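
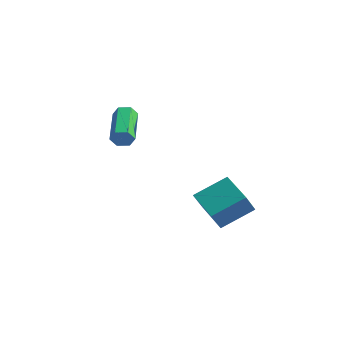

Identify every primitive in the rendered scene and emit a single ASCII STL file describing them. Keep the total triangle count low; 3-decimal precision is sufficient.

solid 
facet normal -0.888 0.388 0.248
outer loop
vertex 2.163 2.762 -1.635
vertex 2.983 4.098 -0.792
vertex 2.16 3.425 -2.683
endloop
endfacet
facet normal -0.461 -0.751 -0.474
outer loop
vertex 3.677 2.762 -3.108
vertex 2.163 2.762 -1.635
vertex 2.16 3.425 -2.683
endloop
endfacet
facet normal -0.888 0.387 0.248
outer loop
vertex 2.16 3.425 -2.683
vertex 2.983 4.098 -0.792
vertex 2.979 4.761 -1.84
endloop
endfacet
facet normal -0.003 0.535 -0.845
outer loop
vertex 2.979 4.761 -1.84
vertex 3.677 2.762 -3.108
vertex 2.16 3.425 -2.683
endloop
endfacet
facet normal 0.003 -0.535 0.845
outer loop
vertex 2.163 2.762 -1.635
vertex 4.5 3.435 -1.217
vertex 2.983 4.098 -0.792
endloop
endfacet
facet normal -0.460 -0.751 -0.473
outer loop
vertex 3.681 2.099 -2.06
vertex 2.163 2.762 -1.635
vertex 3.677 2.762 -3.108
endloop
endfacet
facet normal 0.003 -0.535 0.845
outer loop
vertex 3.681 2.099 -2.06
vertex 4.5 3.435 -1.217
vertex 2.163 2.762 -1.635
endloop
endfacet
facet normal 0.461 0.751 0.473
outer loop
vertex 2.983 4.098 -0.792
vertex 4.5 3.435 -1.217
vertex 2.979 4.761 -1.84
endloop
endfacet
facet normal -0.003 0.535 -0.845
outer loop
vertex 4.497 4.098 -2.265
vertex 3.677 2.762 -3.108
vertex 2.979 4.761 -1.84
endloop
endfacet
facet normal 0.460 0.751 0.474
outer loop
vertex 2.979 4.761 -1.84
vertex 4.5 3.435 -1.217
vertex 4.497 4.098 -2.265
endloop
endfacet
facet normal 0.888 -0.388 -0.249
outer loop
vertex 4.497 4.098 -2.265
vertex 3.681 2.099 -2.06
vertex 3.677 2.762 -3.108
endloop
endfacet
facet normal 0.888 -0.388 -0.248
outer loop
vertex 4.5 3.435 -1.217
vertex 3.681 2.099 -2.06
vertex 4.497 4.098 -2.265
endloop
endfacet
facet normal 0.578 -0.776 -0.253
outer loop
vertex -0.836 2.031 1.523
vertex -1.114 1.981 1.04
vertex -0.661 2.309 1.07
endloop
endfacet
facet normal 0.754 0.389 0.530
outer loop
vertex -0.836 2.031 1.523
vertex -0.661 2.309 1.07
vertex -2.027 3.629 2.044
endloop
endfacet
facet normal 0.754 0.391 0.528
outer loop
vertex -2.027 3.629 2.044
vertex -0.661 2.309 1.07
vertex -1.853 3.907 1.59
endloop
endfacet
facet normal -0.578 0.776 0.253
outer loop
vertex -2.027 3.629 2.044
vertex -1.853 3.907 1.59
vertex -2.306 3.579 1.56
endloop
endfacet
facet normal 0.578 -0.776 -0.253
outer loop
vertex -0.661 2.309 1.07
vertex -1.114 1.981 1.04
vertex -0.94 2.259 0.586
endloop
endfacet
facet normal 0.647 0.625 -0.437
outer loop
vertex -0.661 2.309 1.07
vertex -0.94 2.259 0.586
vertex -1.853 3.907 1.59
endloop
endfacet
facet normal 0.647 0.625 -0.437
outer loop
vertex -1.853 3.907 1.59
vertex -0.94 2.259 0.586
vertex -2.131 3.857 1.107
endloop
endfacet
facet normal -0.578 0.776 0.253
outer loop
vertex -1.853 3.907 1.59
vertex -2.131 3.857 1.107
vertex -2.306 3.579 1.56
endloop
endfacet
facet normal 0.578 -0.776 -0.253
outer loop
vertex -0.94 2.259 0.586
vertex -1.114 1.981 1.04
vertex -1.393 1.931 0.556
endloop
endfacet
facet normal -0.107 0.236 -0.966
outer loop
vertex -0.94 2.259 0.586
vertex -1.393 1.931 0.556
vertex -2.131 3.857 1.107
endloop
endfacet
facet normal -0.107 0.236 -0.966
outer loop
vertex -2.131 3.857 1.107
vertex -1.393 1.931 0.556
vertex -2.584 3.529 1.077
endloop
endfacet
facet normal -0.578 0.776 0.253
outer loop
vertex -2.131 3.857 1.107
vertex -2.584 3.529 1.077
vertex -2.306 3.579 1.56
endloop
endfacet
facet normal 0.578 -0.776 -0.253
outer loop
vertex -1.393 1.931 0.556
vertex -1.114 1.981 1.04
vertex -1.567 1.653 1.01
endloop
endfacet
facet normal -0.754 -0.390 -0.528
outer loop
vertex -1.393 1.931 0.556
vertex -1.567 1.653 1.01
vertex -2.584 3.529 1.077
endloop
endfacet
facet normal -0.753 -0.389 -0.530
outer loop
vertex -2.584 3.529 1.077
vertex -1.567 1.653 1.01
vertex -2.759 3.251 1.53
endloop
endfacet
facet normal -0.578 0.776 0.253
outer loop
vertex -2.584 3.529 1.077
vertex -2.759 3.251 1.53
vertex -2.306 3.579 1.56
endloop
endfacet
facet normal 0.578 -0.776 -0.253
outer loop
vertex -1.567 1.653 1.01
vertex -1.114 1.981 1.04
vertex -1.289 1.703 1.493
endloop
endfacet
facet normal -0.647 -0.625 0.437
outer loop
vertex -1.567 1.653 1.01
vertex -1.289 1.703 1.493
vertex -2.759 3.251 1.53
endloop
endfacet
facet normal -0.647 -0.625 0.437
outer loop
vertex -2.759 3.251 1.53
vertex -1.289 1.703 1.493
vertex -2.48 3.301 2.014
endloop
endfacet
facet normal -0.578 0.776 0.253
outer loop
vertex -2.759 3.251 1.53
vertex -2.48 3.301 2.014
vertex -2.306 3.579 1.56
endloop
endfacet
facet normal 0.578 -0.776 -0.253
outer loop
vertex -1.289 1.703 1.493
vertex -1.114 1.981 1.04
vertex -0.836 2.031 1.523
endloop
endfacet
facet normal 0.107 -0.236 0.966
outer loop
vertex -1.289 1.703 1.493
vertex -0.836 2.031 1.523
vertex -2.48 3.301 2.014
endloop
endfacet
facet normal 0.107 -0.236 0.966
outer loop
vertex -2.48 3.301 2.014
vertex -0.836 2.031 1.523
vertex -2.027 3.629 2.044
endloop
endfacet
facet normal -0.578 0.776 0.253
outer loop
vertex -2.48 3.301 2.014
vertex -2.027 3.629 2.044
vertex -2.306 3.579 1.56
endloop
endfacet

endsolid


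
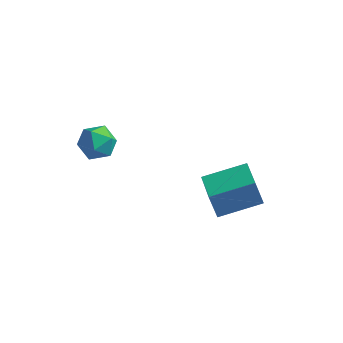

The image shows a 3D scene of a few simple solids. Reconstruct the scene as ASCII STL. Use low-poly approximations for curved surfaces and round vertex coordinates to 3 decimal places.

solid 
facet normal -0.414 0.439 0.798
outer loop
vertex -2.342 -3.586 2.203
vertex -1.88 -3.989 2.664
vertex -1.657 -3.302 2.402
endloop
endfacet
facet normal -0.429 0.873 0.231
outer loop
vertex -2.342 -3.586 2.203
vertex -1.657 -3.302 2.402
vertex -1.906 -3.233 1.679
endloop
endfacet
facet normal -0.788 0.544 -0.289
outer loop
vertex -2.342 -3.586 2.203
vertex -1.906 -3.233 1.679
vertex -2.282 -3.876 1.495
endloop
endfacet
facet normal -0.995 -0.094 -0.046
outer loop
vertex -2.342 -3.586 2.203
vertex -2.282 -3.876 1.495
vertex -2.266 -4.343 2.103
endloop
endfacet
facet normal -0.763 -0.159 0.626
outer loop
vertex -2.342 -3.586 2.203
vertex -2.266 -4.343 2.103
vertex -1.88 -3.989 2.664
endloop
endfacet
facet normal 0.242 0.970 0.009
outer loop
vertex -1.906 -3.233 1.679
vertex -1.657 -3.302 2.402
vertex -1.174 -3.417 1.817
endloop
endfacet
facet normal 0.268 0.266 0.926
outer loop
vertex -1.657 -3.302 2.402
vertex -1.88 -3.989 2.664
vertex -1.158 -3.884 2.425
endloop
endfacet
facet normal -0.298 -0.701 0.648
outer loop
vertex -1.88 -3.989 2.664
vertex -2.266 -4.343 2.103
vertex -1.534 -4.527 2.241
endloop
endfacet
facet normal -0.673 -0.595 -0.439
outer loop
vertex -2.266 -4.343 2.103
vertex -2.282 -3.876 1.495
vertex -1.783 -4.458 1.518
endloop
endfacet
facet normal -0.339 0.437 -0.833
outer loop
vertex -2.282 -3.876 1.495
vertex -1.906 -3.233 1.679
vertex -1.56 -3.771 1.256
endloop
endfacet
facet normal 0.995 0.094 0.046
outer loop
vertex -1.098 -4.174 1.717
vertex -1.174 -3.417 1.817
vertex -1.158 -3.884 2.425
endloop
endfacet
facet normal 0.788 -0.544 0.289
outer loop
vertex -1.098 -4.174 1.717
vertex -1.158 -3.884 2.425
vertex -1.534 -4.527 2.241
endloop
endfacet
facet normal 0.429 -0.873 -0.231
outer loop
vertex -1.098 -4.174 1.717
vertex -1.534 -4.527 2.241
vertex -1.783 -4.458 1.518
endloop
endfacet
facet normal 0.414 -0.439 -0.798
outer loop
vertex -1.098 -4.174 1.717
vertex -1.783 -4.458 1.518
vertex -1.56 -3.771 1.256
endloop
endfacet
facet normal 0.763 0.159 -0.626
outer loop
vertex -1.098 -4.174 1.717
vertex -1.56 -3.771 1.256
vertex -1.174 -3.417 1.817
endloop
endfacet
facet normal 0.673 0.595 0.439
outer loop
vertex -1.158 -3.884 2.425
vertex -1.174 -3.417 1.817
vertex -1.657 -3.302 2.402
endloop
endfacet
facet normal 0.339 -0.437 0.833
outer loop
vertex -1.534 -4.527 2.241
vertex -1.158 -3.884 2.425
vertex -1.88 -3.989 2.664
endloop
endfacet
facet normal -0.242 -0.970 -0.009
outer loop
vertex -1.783 -4.458 1.518
vertex -1.534 -4.527 2.241
vertex -2.266 -4.343 2.103
endloop
endfacet
facet normal -0.268 -0.266 -0.926
outer loop
vertex -1.56 -3.771 1.256
vertex -1.783 -4.458 1.518
vertex -2.282 -3.876 1.495
endloop
endfacet
facet normal 0.298 0.701 -0.648
outer loop
vertex -1.174 -3.417 1.817
vertex -1.56 -3.771 1.256
vertex -1.906 -3.233 1.679
endloop
endfacet
facet normal -0.801 -0.546 -0.246
outer loop
vertex 1.838 -2.287 -1.616
vertex 1.147 -1.181 -1.819
vertex 2.183 -2.28 -2.755
endloop
endfacet
facet normal 0.524 -0.838 0.154
outer loop
vertex 3.593 -1.319 -2.321
vertex 1.838 -2.287 -1.616
vertex 2.183 -2.28 -2.755
endloop
endfacet
facet normal -0.801 -0.545 -0.247
outer loop
vertex 2.183 -2.28 -2.755
vertex 1.147 -1.181 -1.819
vertex 1.492 -1.173 -2.958
endloop
endfacet
facet normal 0.291 0.006 -0.957
outer loop
vertex 1.492 -1.173 -2.958
vertex 3.593 -1.319 -2.321
vertex 2.183 -2.28 -2.755
endloop
endfacet
facet normal -0.291 -0.006 0.957
outer loop
vertex 1.838 -2.287 -1.616
vertex 2.557 -0.22 -1.385
vertex 1.147 -1.181 -1.819
endloop
endfacet
facet normal 0.524 -0.838 0.153
outer loop
vertex 3.248 -1.327 -1.182
vertex 1.838 -2.287 -1.616
vertex 3.593 -1.319 -2.321
endloop
endfacet
facet normal -0.291 -0.006 0.957
outer loop
vertex 3.248 -1.327 -1.182
vertex 2.557 -0.22 -1.385
vertex 1.838 -2.287 -1.616
endloop
endfacet
facet normal -0.524 0.838 -0.153
outer loop
vertex 1.147 -1.181 -1.819
vertex 2.557 -0.22 -1.385
vertex 1.492 -1.173 -2.958
endloop
endfacet
facet normal 0.291 0.006 -0.957
outer loop
vertex 2.902 -0.213 -2.524
vertex 3.593 -1.319 -2.321
vertex 1.492 -1.173 -2.958
endloop
endfacet
facet normal -0.523 0.838 -0.153
outer loop
vertex 1.492 -1.173 -2.958
vertex 2.557 -0.22 -1.385
vertex 2.902 -0.213 -2.524
endloop
endfacet
facet normal 0.801 0.546 0.246
outer loop
vertex 2.902 -0.213 -2.524
vertex 3.248 -1.327 -1.182
vertex 3.593 -1.319 -2.321
endloop
endfacet
facet normal 0.801 0.545 0.246
outer loop
vertex 2.557 -0.22 -1.385
vertex 3.248 -1.327 -1.182
vertex 2.902 -0.213 -2.524
endloop
endfacet

endsolid


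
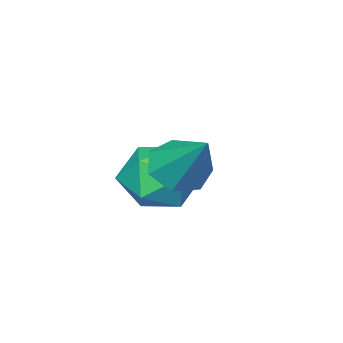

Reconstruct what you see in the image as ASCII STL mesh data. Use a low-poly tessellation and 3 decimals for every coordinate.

solid 
facet normal -0.201 -0.671 -0.714
outer loop
vertex 1.777 -0.893 2.477
vertex 1.433 -0.404 2.114
vertex 2.111 -0.574 2.083
endloop
endfacet
facet normal 0.827 -0.233 0.512
outer loop
vertex 1.777 -0.893 2.477
vertex 2.111 -0.574 2.083
vertex 1.747 0.644 3.226
endloop
endfacet
facet normal -0.201 -0.672 -0.712
outer loop
vertex 2.111 -0.574 2.083
vertex 1.433 -0.404 2.114
vertex 1.934 -0.127 1.711
endloop
endfacet
facet normal 0.943 0.330 -0.052
outer loop
vertex 2.111 -0.574 2.083
vertex 1.934 -0.127 1.711
vertex 1.747 0.644 3.226
endloop
endfacet
facet normal -0.202 -0.671 -0.713
outer loop
vertex 1.934 -0.127 1.711
vertex 1.433 -0.404 2.114
vertex 1.38 0.112 1.643
endloop
endfacet
facet normal 0.406 0.834 -0.374
outer loop
vertex 1.934 -0.127 1.711
vertex 1.38 0.112 1.643
vertex 1.747 0.644 3.226
endloop
endfacet
facet normal -0.203 -0.671 -0.713
outer loop
vertex 1.38 0.112 1.643
vertex 1.433 -0.404 2.114
vertex 0.865 -0.037 1.93
endloop
endfacet
facet normal -0.380 0.900 -0.214
outer loop
vertex 1.38 0.112 1.643
vertex 0.865 -0.037 1.93
vertex 1.747 0.644 3.226
endloop
endfacet
facet normal -0.202 -0.671 -0.714
outer loop
vertex 0.865 -0.037 1.93
vertex 1.433 -0.404 2.114
vertex 0.778 -0.463 2.355
endloop
endfacet
facet normal -0.823 0.477 0.309
outer loop
vertex 0.865 -0.037 1.93
vertex 0.778 -0.463 2.355
vertex 1.747 0.644 3.226
endloop
endfacet
facet normal -0.202 -0.671 -0.713
outer loop
vertex 0.778 -0.463 2.355
vertex 1.433 -0.404 2.114
vertex 1.183 -0.843 2.598
endloop
endfacet
facet normal -0.588 -0.115 0.801
outer loop
vertex 0.778 -0.463 2.355
vertex 1.183 -0.843 2.598
vertex 1.747 0.644 3.226
endloop
endfacet
facet normal -0.202 -0.671 -0.713
outer loop
vertex 1.183 -0.843 2.598
vertex 1.433 -0.404 2.114
vertex 1.777 -0.893 2.477
endloop
endfacet
facet normal 0.145 -0.431 0.891
outer loop
vertex 1.183 -0.843 2.598
vertex 1.777 -0.893 2.477
vertex 1.747 0.644 3.226
endloop
endfacet
facet normal 0.091 -0.211 0.973
outer loop
vertex 0.149 -1.677 1.75
vertex 0.415 -2.569 1.532
vertex 1.074 -1.881 1.619
endloop
endfacet
facet normal 0.226 0.478 0.849
outer loop
vertex 0.149 -1.677 1.75
vertex 1.074 -1.881 1.619
vertex 0.707 -1.073 1.261
endloop
endfacet
facet normal -0.352 0.764 0.541
outer loop
vertex 0.149 -1.677 1.75
vertex 0.707 -1.073 1.261
vertex -0.178 -1.262 0.952
endloop
endfacet
facet normal -0.843 0.251 0.476
outer loop
vertex 0.149 -1.677 1.75
vertex -0.178 -1.262 0.952
vertex -0.359 -2.187 1.12
endloop
endfacet
facet normal -0.569 -0.351 0.743
outer loop
vertex 0.149 -1.677 1.75
vertex -0.359 -2.187 1.12
vertex 0.415 -2.569 1.532
endloop
endfacet
facet normal 0.765 0.517 0.383
outer loop
vertex 0.707 -1.073 1.261
vertex 1.074 -1.881 1.619
vertex 1.319 -1.593 0.74
endloop
endfacet
facet normal 0.547 -0.598 0.585
outer loop
vertex 1.074 -1.881 1.619
vertex 0.415 -2.569 1.532
vertex 1.138 -2.518 0.908
endloop
endfacet
facet normal -0.521 -0.827 0.213
outer loop
vertex 0.415 -2.569 1.532
vertex -0.359 -2.187 1.12
vertex 0.253 -2.707 0.599
endloop
endfacet
facet normal -0.964 0.149 -0.220
outer loop
vertex -0.359 -2.187 1.12
vertex -0.178 -1.262 0.952
vertex -0.114 -1.899 0.241
endloop
endfacet
facet normal -0.169 0.979 -0.115
outer loop
vertex -0.178 -1.262 0.952
vertex 0.707 -1.073 1.261
vertex 0.545 -1.211 0.328
endloop
endfacet
facet normal 0.843 -0.251 -0.476
outer loop
vertex 0.811 -2.103 0.11
vertex 1.319 -1.593 0.74
vertex 1.138 -2.518 0.908
endloop
endfacet
facet normal 0.352 -0.764 -0.541
outer loop
vertex 0.811 -2.103 0.11
vertex 1.138 -2.518 0.908
vertex 0.253 -2.707 0.599
endloop
endfacet
facet normal -0.226 -0.478 -0.849
outer loop
vertex 0.811 -2.103 0.11
vertex 0.253 -2.707 0.599
vertex -0.114 -1.899 0.241
endloop
endfacet
facet normal -0.091 0.211 -0.973
outer loop
vertex 0.811 -2.103 0.11
vertex -0.114 -1.899 0.241
vertex 0.545 -1.211 0.328
endloop
endfacet
facet normal 0.569 0.351 -0.743
outer loop
vertex 0.811 -2.103 0.11
vertex 0.545 -1.211 0.328
vertex 1.319 -1.593 0.74
endloop
endfacet
facet normal 0.964 -0.149 0.220
outer loop
vertex 1.138 -2.518 0.908
vertex 1.319 -1.593 0.74
vertex 1.074 -1.881 1.619
endloop
endfacet
facet normal 0.169 -0.979 0.115
outer loop
vertex 0.253 -2.707 0.599
vertex 1.138 -2.518 0.908
vertex 0.415 -2.569 1.532
endloop
endfacet
facet normal -0.765 -0.517 -0.383
outer loop
vertex -0.114 -1.899 0.241
vertex 0.253 -2.707 0.599
vertex -0.359 -2.187 1.12
endloop
endfacet
facet normal -0.547 0.598 -0.585
outer loop
vertex 0.545 -1.211 0.328
vertex -0.114 -1.899 0.241
vertex -0.178 -1.262 0.952
endloop
endfacet
facet normal 0.521 0.827 -0.213
outer loop
vertex 1.319 -1.593 0.74
vertex 0.545 -1.211 0.328
vertex 0.707 -1.073 1.261
endloop
endfacet

endsolid


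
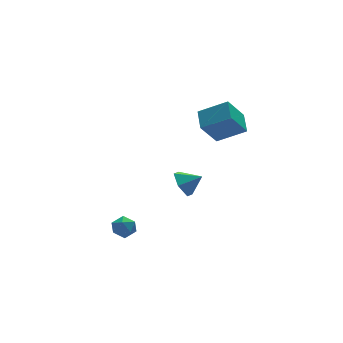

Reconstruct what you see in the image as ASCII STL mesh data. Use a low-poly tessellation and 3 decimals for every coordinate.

solid 
facet normal -0.809 -0.282 0.515
outer loop
vertex -4.564 -1.997 -2.598
vertex -4.562 -2.708 -2.985
vertex -4.151 -2.623 -2.292
endloop
endfacet
facet normal -0.409 0.169 0.897
outer loop
vertex -4.564 -1.997 -2.598
vertex -4.151 -2.623 -2.292
vertex -3.827 -1.881 -2.284
endloop
endfacet
facet normal -0.347 0.776 0.527
outer loop
vertex -4.564 -1.997 -2.598
vertex -3.827 -1.881 -2.284
vertex -4.037 -1.508 -2.971
endloop
endfacet
facet normal -0.709 0.700 -0.083
outer loop
vertex -4.564 -1.997 -2.598
vertex -4.037 -1.508 -2.971
vertex -4.491 -2.019 -3.404
endloop
endfacet
facet normal -0.995 0.047 -0.091
outer loop
vertex -4.564 -1.997 -2.598
vertex -4.491 -2.019 -3.404
vertex -4.562 -2.708 -2.985
endloop
endfacet
facet normal 0.242 -0.116 0.963
outer loop
vertex -3.827 -1.881 -2.284
vertex -4.151 -2.623 -2.292
vertex -3.369 -2.521 -2.476
endloop
endfacet
facet normal -0.406 -0.846 0.345
outer loop
vertex -4.151 -2.623 -2.292
vertex -4.562 -2.708 -2.985
vertex -3.823 -3.032 -2.909
endloop
endfacet
facet normal -0.705 -0.314 -0.636
outer loop
vertex -4.562 -2.708 -2.985
vertex -4.491 -2.019 -3.404
vertex -4.033 -2.659 -3.596
endloop
endfacet
facet normal -0.243 0.744 -0.622
outer loop
vertex -4.491 -2.019 -3.404
vertex -4.037 -1.508 -2.971
vertex -3.709 -1.917 -3.588
endloop
endfacet
facet normal 0.342 0.866 0.366
outer loop
vertex -4.037 -1.508 -2.971
vertex -3.827 -1.881 -2.284
vertex -3.298 -1.832 -2.895
endloop
endfacet
facet normal 0.709 -0.700 0.083
outer loop
vertex -3.296 -2.543 -3.282
vertex -3.369 -2.521 -2.476
vertex -3.823 -3.032 -2.909
endloop
endfacet
facet normal 0.347 -0.776 -0.527
outer loop
vertex -3.296 -2.543 -3.282
vertex -3.823 -3.032 -2.909
vertex -4.033 -2.659 -3.596
endloop
endfacet
facet normal 0.409 -0.169 -0.897
outer loop
vertex -3.296 -2.543 -3.282
vertex -4.033 -2.659 -3.596
vertex -3.709 -1.917 -3.588
endloop
endfacet
facet normal 0.809 0.282 -0.515
outer loop
vertex -3.296 -2.543 -3.282
vertex -3.709 -1.917 -3.588
vertex -3.298 -1.832 -2.895
endloop
endfacet
facet normal 0.995 -0.047 0.091
outer loop
vertex -3.296 -2.543 -3.282
vertex -3.298 -1.832 -2.895
vertex -3.369 -2.521 -2.476
endloop
endfacet
facet normal 0.243 -0.744 0.622
outer loop
vertex -3.823 -3.032 -2.909
vertex -3.369 -2.521 -2.476
vertex -4.151 -2.623 -2.292
endloop
endfacet
facet normal -0.342 -0.866 -0.366
outer loop
vertex -4.033 -2.659 -3.596
vertex -3.823 -3.032 -2.909
vertex -4.562 -2.708 -2.985
endloop
endfacet
facet normal -0.242 0.116 -0.963
outer loop
vertex -3.709 -1.917 -3.588
vertex -4.033 -2.659 -3.596
vertex -4.491 -2.019 -3.404
endloop
endfacet
facet normal 0.406 0.846 -0.345
outer loop
vertex -3.298 -1.832 -2.895
vertex -3.709 -1.917 -3.588
vertex -4.037 -1.508 -2.971
endloop
endfacet
facet normal 0.705 0.314 0.636
outer loop
vertex -3.369 -2.521 -2.476
vertex -3.298 -1.832 -2.895
vertex -3.827 -1.881 -2.284
endloop
endfacet
facet normal -0.592 -0.166 0.789
outer loop
vertex 3.553 0.024 3.104
vertex 3.939 1.367 3.676
vertex 2.009 0.885 2.126
endloop
endfacet
facet normal -0.256 -0.889 -0.379
outer loop
vertex 3.181 1.213 0.564
vertex 3.553 0.024 3.104
vertex 2.009 0.885 2.126
endloop
endfacet
facet normal -0.592 -0.166 0.789
outer loop
vertex 2.009 0.885 2.126
vertex 3.939 1.367 3.676
vertex 2.395 2.228 2.698
endloop
endfacet
facet normal -0.764 0.426 -0.484
outer loop
vertex 2.395 2.228 2.698
vertex 3.181 1.213 0.564
vertex 2.009 0.885 2.126
endloop
endfacet
facet normal 0.764 -0.426 0.484
outer loop
vertex 3.553 0.024 3.104
vertex 5.111 1.695 2.114
vertex 3.939 1.367 3.676
endloop
endfacet
facet normal -0.256 -0.889 -0.379
outer loop
vertex 4.725 0.352 1.542
vertex 3.553 0.024 3.104
vertex 3.181 1.213 0.564
endloop
endfacet
facet normal 0.764 -0.426 0.484
outer loop
vertex 4.725 0.352 1.542
vertex 5.111 1.695 2.114
vertex 3.553 0.024 3.104
endloop
endfacet
facet normal 0.256 0.889 0.379
outer loop
vertex 3.939 1.367 3.676
vertex 5.111 1.695 2.114
vertex 2.395 2.228 2.698
endloop
endfacet
facet normal -0.764 0.426 -0.484
outer loop
vertex 3.567 2.556 1.136
vertex 3.181 1.213 0.564
vertex 2.395 2.228 2.698
endloop
endfacet
facet normal 0.256 0.889 0.379
outer loop
vertex 2.395 2.228 2.698
vertex 5.111 1.695 2.114
vertex 3.567 2.556 1.136
endloop
endfacet
facet normal 0.592 0.166 -0.789
outer loop
vertex 3.567 2.556 1.136
vertex 4.725 0.352 1.542
vertex 3.181 1.213 0.564
endloop
endfacet
facet normal 0.592 0.166 -0.789
outer loop
vertex 5.111 1.695 2.114
vertex 4.725 0.352 1.542
vertex 3.567 2.556 1.136
endloop
endfacet
facet normal -0.778 0.356 -0.518
outer loop
vertex 2.336 3.527 -4.13
vertex 1.706 2.775 -3.701
vertex 1.816 3.722 -3.215
endloop
endfacet
facet normal 0.773 0.546 0.323
outer loop
vertex 2.336 3.527 -4.13
vertex 1.816 3.722 -3.215
vertex 2.734 2.305 -3.019
endloop
endfacet
facet normal -0.778 0.356 -0.517
outer loop
vertex 1.816 3.722 -3.215
vertex 1.706 2.775 -3.701
vertex 1.187 2.97 -2.786
endloop
endfacet
facet normal 0.267 0.300 0.916
outer loop
vertex 1.816 3.722 -3.215
vertex 1.187 2.97 -2.786
vertex 2.734 2.305 -3.019
endloop
endfacet
facet normal -0.778 0.356 -0.517
outer loop
vertex 1.187 2.97 -2.786
vertex 1.706 2.775 -3.701
vertex 1.077 2.023 -3.273
endloop
endfacet
facet normal -0.060 -0.451 0.891
outer loop
vertex 1.187 2.97 -2.786
vertex 1.077 2.023 -3.273
vertex 2.734 2.305 -3.019
endloop
endfacet
facet normal -0.778 0.357 -0.517
outer loop
vertex 1.077 2.023 -3.273
vertex 1.706 2.775 -3.701
vertex 1.596 1.829 -4.188
endloop
endfacet
facet normal 0.121 -0.955 0.271
outer loop
vertex 1.077 2.023 -3.273
vertex 1.596 1.829 -4.188
vertex 2.734 2.305 -3.019
endloop
endfacet
facet normal -0.778 0.357 -0.517
outer loop
vertex 1.596 1.829 -4.188
vertex 1.706 2.775 -3.701
vertex 2.226 2.581 -4.617
endloop
endfacet
facet normal 0.627 -0.709 -0.322
outer loop
vertex 1.596 1.829 -4.188
vertex 2.226 2.581 -4.617
vertex 2.734 2.305 -3.019
endloop
endfacet
facet normal -0.778 0.357 -0.517
outer loop
vertex 2.226 2.581 -4.617
vertex 1.706 2.775 -3.701
vertex 2.336 3.527 -4.13
endloop
endfacet
facet normal 0.954 0.042 -0.296
outer loop
vertex 2.226 2.581 -4.617
vertex 2.336 3.527 -4.13
vertex 2.734 2.305 -3.019
endloop
endfacet

endsolid


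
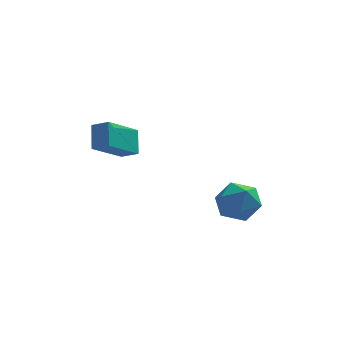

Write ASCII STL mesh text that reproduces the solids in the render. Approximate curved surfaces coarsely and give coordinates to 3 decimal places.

solid 
facet normal -0.799 0.436 -0.414
outer loop
vertex -4.791 1.544 3.388
vertex -3.678 2.62 2.374
vertex -4.789 0.734 2.53
endloop
endfacet
facet normal -0.602 -0.581 0.547
outer loop
vertex -4.142 0.38 2.866
vertex -4.791 1.544 3.388
vertex -4.789 0.734 2.53
endloop
endfacet
facet normal -0.799 0.436 -0.415
outer loop
vertex -4.789 0.734 2.53
vertex -3.678 2.62 2.374
vertex -3.676 1.809 1.517
endloop
endfacet
facet normal 0.002 -0.687 -0.727
outer loop
vertex -3.676 1.809 1.517
vertex -4.142 0.38 2.866
vertex -4.789 0.734 2.53
endloop
endfacet
facet normal -0.002 0.687 0.727
outer loop
vertex -4.791 1.544 3.388
vertex -3.031 2.266 2.71
vertex -3.678 2.62 2.374
endloop
endfacet
facet normal -0.601 -0.581 0.549
outer loop
vertex -4.144 1.191 3.723
vertex -4.791 1.544 3.388
vertex -4.142 0.38 2.866
endloop
endfacet
facet normal -0.002 0.687 0.727
outer loop
vertex -4.144 1.191 3.723
vertex -3.031 2.266 2.71
vertex -4.791 1.544 3.388
endloop
endfacet
facet normal 0.602 0.581 -0.548
outer loop
vertex -3.678 2.62 2.374
vertex -3.031 2.266 2.71
vertex -3.676 1.809 1.517
endloop
endfacet
facet normal 0.002 -0.687 -0.727
outer loop
vertex -3.029 1.456 1.852
vertex -4.142 0.38 2.866
vertex -3.676 1.809 1.517
endloop
endfacet
facet normal 0.601 0.582 -0.548
outer loop
vertex -3.676 1.809 1.517
vertex -3.031 2.266 2.71
vertex -3.029 1.456 1.852
endloop
endfacet
facet normal 0.799 -0.436 0.414
outer loop
vertex -3.029 1.456 1.852
vertex -4.144 1.191 3.723
vertex -4.142 0.38 2.866
endloop
endfacet
facet normal 0.799 -0.437 0.414
outer loop
vertex -3.031 2.266 2.71
vertex -4.144 1.191 3.723
vertex -3.029 1.456 1.852
endloop
endfacet
facet normal 0.185 0.806 0.563
outer loop
vertex 0.688 1.03 -0.095
vertex 0.442 0.514 0.725
vertex 1.388 0.521 0.404
endloop
endfacet
facet normal 0.597 0.802 -0.019
outer loop
vertex 0.688 1.03 -0.095
vertex 1.388 0.521 0.404
vertex 1.376 0.506 -0.595
endloop
endfacet
facet normal 0.170 0.788 -0.592
outer loop
vertex 0.688 1.03 -0.095
vertex 1.376 0.506 -0.595
vertex 0.422 0.489 -0.891
endloop
endfacet
facet normal -0.506 0.783 -0.363
outer loop
vertex 0.688 1.03 -0.095
vertex 0.422 0.489 -0.891
vertex -0.155 0.494 -0.076
endloop
endfacet
facet normal -0.497 0.794 0.351
outer loop
vertex 0.688 1.03 -0.095
vertex -0.155 0.494 -0.076
vertex 0.442 0.514 0.725
endloop
endfacet
facet normal 0.980 0.200 -0.015
outer loop
vertex 1.376 0.506 -0.595
vertex 1.388 0.521 0.404
vertex 1.555 -0.334 -0.084
endloop
endfacet
facet normal 0.313 0.206 0.927
outer loop
vertex 1.388 0.521 0.404
vertex 0.442 0.514 0.725
vertex 0.978 -0.329 0.731
endloop
endfacet
facet normal -0.790 0.187 0.584
outer loop
vertex 0.442 0.514 0.725
vertex -0.155 0.494 -0.076
vertex 0.024 -0.346 0.435
endloop
endfacet
facet normal -0.804 0.168 -0.570
outer loop
vertex -0.155 0.494 -0.076
vertex 0.422 0.489 -0.891
vertex 0.012 -0.361 -0.564
endloop
endfacet
facet normal 0.289 0.177 -0.941
outer loop
vertex 0.422 0.489 -0.891
vertex 1.376 0.506 -0.595
vertex 0.958 -0.354 -0.885
endloop
endfacet
facet normal 0.506 -0.783 0.363
outer loop
vertex 0.712 -0.87 -0.065
vertex 1.555 -0.334 -0.084
vertex 0.978 -0.329 0.731
endloop
endfacet
facet normal -0.170 -0.788 0.592
outer loop
vertex 0.712 -0.87 -0.065
vertex 0.978 -0.329 0.731
vertex 0.024 -0.346 0.435
endloop
endfacet
facet normal -0.597 -0.802 0.019
outer loop
vertex 0.712 -0.87 -0.065
vertex 0.024 -0.346 0.435
vertex 0.012 -0.361 -0.564
endloop
endfacet
facet normal -0.185 -0.806 -0.563
outer loop
vertex 0.712 -0.87 -0.065
vertex 0.012 -0.361 -0.564
vertex 0.958 -0.354 -0.885
endloop
endfacet
facet normal 0.497 -0.794 -0.351
outer loop
vertex 0.712 -0.87 -0.065
vertex 0.958 -0.354 -0.885
vertex 1.555 -0.334 -0.084
endloop
endfacet
facet normal 0.804 -0.168 0.570
outer loop
vertex 0.978 -0.329 0.731
vertex 1.555 -0.334 -0.084
vertex 1.388 0.521 0.404
endloop
endfacet
facet normal -0.289 -0.177 0.941
outer loop
vertex 0.024 -0.346 0.435
vertex 0.978 -0.329 0.731
vertex 0.442 0.514 0.725
endloop
endfacet
facet normal -0.980 -0.200 0.015
outer loop
vertex 0.012 -0.361 -0.564
vertex 0.024 -0.346 0.435
vertex -0.155 0.494 -0.076
endloop
endfacet
facet normal -0.313 -0.206 -0.927
outer loop
vertex 0.958 -0.354 -0.885
vertex 0.012 -0.361 -0.564
vertex 0.422 0.489 -0.891
endloop
endfacet
facet normal 0.790 -0.187 -0.584
outer loop
vertex 1.555 -0.334 -0.084
vertex 0.958 -0.354 -0.885
vertex 1.376 0.506 -0.595
endloop
endfacet

endsolid


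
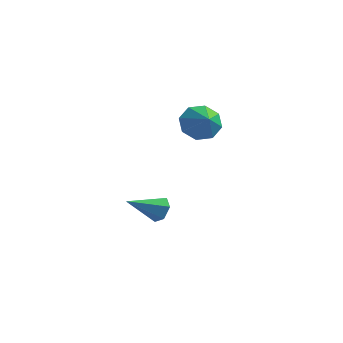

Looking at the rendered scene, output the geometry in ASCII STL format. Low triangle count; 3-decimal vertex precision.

solid 
facet normal -0.689 0.548 -0.474
outer loop
vertex 0.218 1.789 2.728
vertex -0.424 1.742 3.607
vertex 0.355 2.419 3.258
endloop
endfacet
facet normal 0.979 -0.047 -0.197
outer loop
vertex 0.218 1.789 2.728
vertex 0.355 2.419 3.258
vertex 0.484 1.018 4.233
endloop
endfacet
facet normal -0.689 0.548 -0.474
outer loop
vertex 0.355 2.419 3.258
vertex -0.424 1.742 3.607
vertex 0.035 2.652 3.992
endloop
endfacet
facet normal 0.907 0.294 0.302
outer loop
vertex 0.355 2.419 3.258
vertex 0.035 2.652 3.992
vertex 0.484 1.018 4.233
endloop
endfacet
facet normal -0.689 0.548 -0.474
outer loop
vertex 0.035 2.652 3.992
vertex -0.424 1.742 3.607
vertex -0.554 2.352 4.501
endloop
endfacet
facet normal 0.548 0.268 0.792
outer loop
vertex 0.035 2.652 3.992
vertex -0.554 2.352 4.501
vertex 0.484 1.018 4.233
endloop
endfacet
facet normal -0.689 0.548 -0.474
outer loop
vertex -0.554 2.352 4.501
vertex -0.424 1.742 3.607
vertex -1.067 1.695 4.486
endloop
endfacet
facet normal 0.113 -0.111 0.987
outer loop
vertex -0.554 2.352 4.501
vertex -1.067 1.695 4.486
vertex 0.484 1.018 4.233
endloop
endfacet
facet normal -0.688 0.549 -0.474
outer loop
vertex -1.067 1.695 4.486
vertex -0.424 1.742 3.607
vertex -1.204 1.065 3.956
endloop
endfacet
facet normal -0.144 -0.619 0.772
outer loop
vertex -1.067 1.695 4.486
vertex -1.204 1.065 3.956
vertex 0.484 1.018 4.233
endloop
endfacet
facet normal -0.688 0.549 -0.474
outer loop
vertex -1.204 1.065 3.956
vertex -0.424 1.742 3.607
vertex -0.884 0.832 3.222
endloop
endfacet
facet normal -0.072 -0.959 0.273
outer loop
vertex -1.204 1.065 3.956
vertex -0.884 0.832 3.222
vertex 0.484 1.018 4.233
endloop
endfacet
facet normal -0.689 0.549 -0.474
outer loop
vertex -0.884 0.832 3.222
vertex -0.424 1.742 3.607
vertex -0.295 1.132 2.713
endloop
endfacet
facet normal 0.287 -0.933 -0.217
outer loop
vertex -0.884 0.832 3.222
vertex -0.295 1.132 2.713
vertex 0.484 1.018 4.233
endloop
endfacet
facet normal -0.689 0.549 -0.474
outer loop
vertex -0.295 1.132 2.713
vertex -0.424 1.742 3.607
vertex 0.218 1.789 2.728
endloop
endfacet
facet normal 0.723 -0.555 -0.412
outer loop
vertex -0.295 1.132 2.713
vertex 0.218 1.789 2.728
vertex 0.484 1.018 4.233
endloop
endfacet
facet normal 0.516 0.735 -0.440
outer loop
vertex -2.144 1.759 -2.367
vertex -2.791 1.958 -2.793
vertex -2.663 2.296 -2.079
endloop
endfacet
facet normal 0.361 -0.145 0.921
outer loop
vertex -2.144 1.759 -2.367
vertex -2.663 2.296 -2.079
vertex -3.829 0.482 -1.907
endloop
endfacet
facet normal 0.516 0.734 -0.440
outer loop
vertex -2.663 2.296 -2.079
vertex -2.791 1.958 -2.793
vertex -3.31 2.495 -2.506
endloop
endfacet
facet normal -0.435 0.358 0.826
outer loop
vertex -2.663 2.296 -2.079
vertex -3.31 2.495 -2.506
vertex -3.829 0.482 -1.907
endloop
endfacet
facet normal 0.516 0.734 -0.441
outer loop
vertex -3.31 2.495 -2.506
vertex -2.791 1.958 -2.793
vertex -3.439 2.157 -3.219
endloop
endfacet
facet normal -0.963 0.263 0.050
outer loop
vertex -3.31 2.495 -2.506
vertex -3.439 2.157 -3.219
vertex -3.829 0.482 -1.907
endloop
endfacet
facet normal 0.516 0.735 -0.441
outer loop
vertex -3.439 2.157 -3.219
vertex -2.791 1.958 -2.793
vertex -2.92 1.62 -3.507
endloop
endfacet
facet normal -0.697 -0.334 -0.634
outer loop
vertex -3.439 2.157 -3.219
vertex -2.92 1.62 -3.507
vertex -3.829 0.482 -1.907
endloop
endfacet
facet normal 0.517 0.734 -0.441
outer loop
vertex -2.92 1.62 -3.507
vertex -2.791 1.958 -2.793
vertex -2.273 1.421 -3.08
endloop
endfacet
facet normal 0.098 -0.837 -0.539
outer loop
vertex -2.92 1.62 -3.507
vertex -2.273 1.421 -3.08
vertex -3.829 0.482 -1.907
endloop
endfacet
facet normal 0.516 0.734 -0.441
outer loop
vertex -2.273 1.421 -3.08
vertex -2.791 1.958 -2.793
vertex -2.144 1.759 -2.367
endloop
endfacet
facet normal 0.627 -0.742 0.238
outer loop
vertex -2.273 1.421 -3.08
vertex -2.144 1.759 -2.367
vertex -3.829 0.482 -1.907
endloop
endfacet

endsolid


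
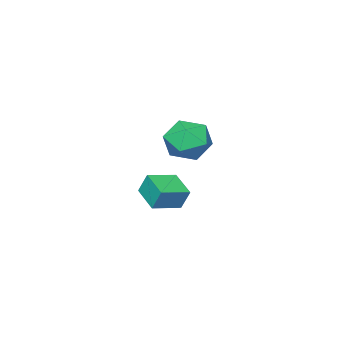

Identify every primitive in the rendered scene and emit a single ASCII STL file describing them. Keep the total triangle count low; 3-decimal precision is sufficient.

solid 
facet normal -0.944 0.244 -0.222
outer loop
vertex -3.919 -1.453 -2.341
vertex -3.455 -0.102 -2.83
vertex -3.78 -1.887 -3.407
endloop
endfacet
facet normal -0.307 -0.895 0.324
outer loop
vertex -2.345 -2.258 -3.07
vertex -3.919 -1.453 -2.341
vertex -3.78 -1.887 -3.407
endloop
endfacet
facet normal -0.944 0.244 -0.222
outer loop
vertex -3.78 -1.887 -3.407
vertex -3.455 -0.102 -2.83
vertex -3.316 -0.536 -3.897
endloop
endfacet
facet normal 0.119 -0.374 -0.920
outer loop
vertex -3.316 -0.536 -3.897
vertex -2.345 -2.258 -3.07
vertex -3.78 -1.887 -3.407
endloop
endfacet
facet normal -0.119 0.374 0.920
outer loop
vertex -3.919 -1.453 -2.341
vertex -2.02 -0.473 -2.493
vertex -3.455 -0.102 -2.83
endloop
endfacet
facet normal -0.308 -0.895 0.324
outer loop
vertex -2.484 -1.824 -2.003
vertex -3.919 -1.453 -2.341
vertex -2.345 -2.258 -3.07
endloop
endfacet
facet normal -0.120 0.375 0.919
outer loop
vertex -2.484 -1.824 -2.003
vertex -2.02 -0.473 -2.493
vertex -3.919 -1.453 -2.341
endloop
endfacet
facet normal 0.307 0.895 -0.324
outer loop
vertex -3.455 -0.102 -2.83
vertex -2.02 -0.473 -2.493
vertex -3.316 -0.536 -3.897
endloop
endfacet
facet normal 0.120 -0.374 -0.920
outer loop
vertex -1.881 -0.907 -3.559
vertex -2.345 -2.258 -3.07
vertex -3.316 -0.536 -3.897
endloop
endfacet
facet normal 0.308 0.895 -0.324
outer loop
vertex -3.316 -0.536 -3.897
vertex -2.02 -0.473 -2.493
vertex -1.881 -0.907 -3.559
endloop
endfacet
facet normal 0.944 -0.244 0.222
outer loop
vertex -1.881 -0.907 -3.559
vertex -2.484 -1.824 -2.003
vertex -2.345 -2.258 -3.07
endloop
endfacet
facet normal 0.944 -0.244 0.222
outer loop
vertex -2.02 -0.473 -2.493
vertex -2.484 -1.824 -2.003
vertex -1.881 -0.907 -3.559
endloop
endfacet
facet normal -0.302 0.852 -0.427
outer loop
vertex -0.125 3.534 1.418
vertex -1.11 3.488 2.023
vertex -0.188 4.033 2.459
endloop
endfacet
facet normal 0.409 0.832 -0.374
outer loop
vertex -0.125 3.534 1.418
vertex -0.188 4.033 2.459
vertex 0.756 3.435 2.161
endloop
endfacet
facet normal 0.640 0.255 -0.725
outer loop
vertex -0.125 3.534 1.418
vertex 0.756 3.435 2.161
vertex 0.418 2.52 1.54
endloop
endfacet
facet normal 0.071 -0.082 -0.994
outer loop
vertex -0.125 3.534 1.418
vertex 0.418 2.52 1.54
vertex -0.735 2.552 1.455
endloop
endfacet
facet normal -0.511 0.287 -0.810
outer loop
vertex -0.125 3.534 1.418
vertex -0.735 2.552 1.455
vertex -1.11 3.488 2.023
endloop
endfacet
facet normal 0.577 0.754 0.315
outer loop
vertex 0.756 3.435 2.161
vertex -0.188 4.033 2.459
vertex 0.315 3.328 3.225
endloop
endfacet
facet normal -0.573 0.786 0.230
outer loop
vertex -0.188 4.033 2.459
vertex -1.11 3.488 2.023
vertex -0.838 3.36 3.14
endloop
endfacet
facet normal -0.912 -0.128 -0.391
outer loop
vertex -1.11 3.488 2.023
vertex -0.735 2.552 1.455
vertex -1.176 2.445 2.519
endloop
endfacet
facet normal 0.031 -0.725 -0.688
outer loop
vertex -0.735 2.552 1.455
vertex 0.418 2.52 1.54
vertex -0.232 1.847 2.221
endloop
endfacet
facet normal 0.951 -0.180 -0.252
outer loop
vertex 0.418 2.52 1.54
vertex 0.756 3.435 2.161
vertex 0.69 2.392 2.657
endloop
endfacet
facet normal -0.071 0.082 0.994
outer loop
vertex -0.295 2.346 3.262
vertex 0.315 3.328 3.225
vertex -0.838 3.36 3.14
endloop
endfacet
facet normal -0.640 -0.255 0.725
outer loop
vertex -0.295 2.346 3.262
vertex -0.838 3.36 3.14
vertex -1.176 2.445 2.519
endloop
endfacet
facet normal -0.409 -0.832 0.374
outer loop
vertex -0.295 2.346 3.262
vertex -1.176 2.445 2.519
vertex -0.232 1.847 2.221
endloop
endfacet
facet normal 0.302 -0.852 0.427
outer loop
vertex -0.295 2.346 3.262
vertex -0.232 1.847 2.221
vertex 0.69 2.392 2.657
endloop
endfacet
facet normal 0.511 -0.287 0.810
outer loop
vertex -0.295 2.346 3.262
vertex 0.69 2.392 2.657
vertex 0.315 3.328 3.225
endloop
endfacet
facet normal -0.031 0.725 0.688
outer loop
vertex -0.838 3.36 3.14
vertex 0.315 3.328 3.225
vertex -0.188 4.033 2.459
endloop
endfacet
facet normal -0.951 0.180 0.252
outer loop
vertex -1.176 2.445 2.519
vertex -0.838 3.36 3.14
vertex -1.11 3.488 2.023
endloop
endfacet
facet normal -0.577 -0.754 -0.315
outer loop
vertex -0.232 1.847 2.221
vertex -1.176 2.445 2.519
vertex -0.735 2.552 1.455
endloop
endfacet
facet normal 0.573 -0.786 -0.230
outer loop
vertex 0.69 2.392 2.657
vertex -0.232 1.847 2.221
vertex 0.418 2.52 1.54
endloop
endfacet
facet normal 0.912 0.128 0.391
outer loop
vertex 0.315 3.328 3.225
vertex 0.69 2.392 2.657
vertex 0.756 3.435 2.161
endloop
endfacet

endsolid


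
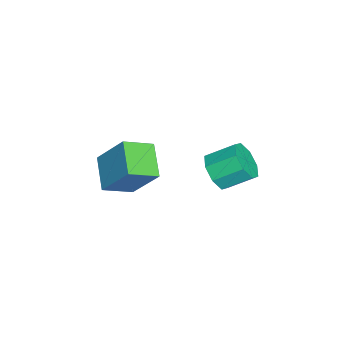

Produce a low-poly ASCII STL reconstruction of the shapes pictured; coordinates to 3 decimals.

solid 
facet normal 0.110 -0.841 -0.530
outer loop
vertex 2.93 2.41 -1.964
vertex 2.459 2.799 -2.679
vertex 3.363 2.756 -2.423
endloop
endfacet
facet normal 0.791 -0.248 0.559
outer loop
vertex 2.93 2.41 -1.964
vertex 3.363 2.756 -2.423
vertex 2.771 3.612 -1.206
endloop
endfacet
facet normal 0.791 -0.249 0.560
outer loop
vertex 2.771 3.612 -1.206
vertex 3.363 2.756 -2.423
vertex 3.204 3.958 -1.664
endloop
endfacet
facet normal -0.111 0.841 0.530
outer loop
vertex 2.771 3.612 -1.206
vertex 3.204 3.958 -1.664
vertex 2.301 4.001 -1.921
endloop
endfacet
facet normal 0.111 -0.840 -0.531
outer loop
vertex 3.363 2.756 -2.423
vertex 2.459 2.799 -2.679
vertex 3.266 3.128 -3.031
endloop
endfacet
facet normal 0.985 0.165 -0.056
outer loop
vertex 3.363 2.756 -2.423
vertex 3.266 3.128 -3.031
vertex 3.204 3.958 -1.664
endloop
endfacet
facet normal 0.985 0.164 -0.055
outer loop
vertex 3.204 3.958 -1.664
vertex 3.266 3.128 -3.031
vertex 3.108 4.33 -2.273
endloop
endfacet
facet normal -0.111 0.840 0.531
outer loop
vertex 3.204 3.958 -1.664
vertex 3.108 4.33 -2.273
vertex 2.301 4.001 -1.921
endloop
endfacet
facet normal 0.111 -0.840 -0.530
outer loop
vertex 3.266 3.128 -3.031
vertex 2.459 2.799 -2.679
vertex 2.697 3.307 -3.434
endloop
endfacet
facet normal 0.602 0.481 -0.637
outer loop
vertex 3.266 3.128 -3.031
vertex 2.697 3.307 -3.434
vertex 3.108 4.33 -2.273
endloop
endfacet
facet normal 0.602 0.481 -0.637
outer loop
vertex 3.108 4.33 -2.273
vertex 2.697 3.307 -3.434
vertex 2.539 4.509 -2.675
endloop
endfacet
facet normal -0.111 0.840 0.531
outer loop
vertex 3.108 4.33 -2.273
vertex 2.539 4.509 -2.675
vertex 2.301 4.001 -1.921
endloop
endfacet
facet normal 0.111 -0.840 -0.530
outer loop
vertex 2.697 3.307 -3.434
vertex 2.459 2.799 -2.679
vertex 1.989 3.188 -3.394
endloop
endfacet
facet normal -0.135 0.516 -0.846
outer loop
vertex 2.697 3.307 -3.434
vertex 1.989 3.188 -3.394
vertex 2.539 4.509 -2.675
endloop
endfacet
facet normal -0.133 0.516 -0.846
outer loop
vertex 2.539 4.509 -2.675
vertex 1.989 3.188 -3.394
vertex 1.83 4.39 -2.636
endloop
endfacet
facet normal -0.112 0.840 0.531
outer loop
vertex 2.539 4.509 -2.675
vertex 1.83 4.39 -2.636
vertex 2.301 4.001 -1.921
endloop
endfacet
facet normal 0.111 -0.841 -0.530
outer loop
vertex 1.989 3.188 -3.394
vertex 2.459 2.799 -2.679
vertex 1.556 2.842 -2.936
endloop
endfacet
facet normal -0.791 0.248 -0.560
outer loop
vertex 1.989 3.188 -3.394
vertex 1.556 2.842 -2.936
vertex 1.83 4.39 -2.636
endloop
endfacet
facet normal -0.791 0.248 -0.559
outer loop
vertex 1.83 4.39 -2.636
vertex 1.556 2.842 -2.936
vertex 1.397 4.044 -2.177
endloop
endfacet
facet normal -0.110 0.841 0.530
outer loop
vertex 1.83 4.39 -2.636
vertex 1.397 4.044 -2.177
vertex 2.301 4.001 -1.921
endloop
endfacet
facet normal 0.111 -0.840 -0.531
outer loop
vertex 1.556 2.842 -2.936
vertex 2.459 2.799 -2.679
vertex 1.652 2.47 -2.327
endloop
endfacet
facet normal -0.985 -0.165 0.055
outer loop
vertex 1.556 2.842 -2.936
vertex 1.652 2.47 -2.327
vertex 1.397 4.044 -2.177
endloop
endfacet
facet normal -0.985 -0.165 0.056
outer loop
vertex 1.397 4.044 -2.177
vertex 1.652 2.47 -2.327
vertex 1.494 3.672 -1.569
endloop
endfacet
facet normal -0.111 0.840 0.531
outer loop
vertex 1.397 4.044 -2.177
vertex 1.494 3.672 -1.569
vertex 2.301 4.001 -1.921
endloop
endfacet
facet normal 0.111 -0.840 -0.531
outer loop
vertex 1.652 2.47 -2.327
vertex 2.459 2.799 -2.679
vertex 2.221 2.291 -1.925
endloop
endfacet
facet normal -0.602 -0.481 0.638
outer loop
vertex 1.652 2.47 -2.327
vertex 2.221 2.291 -1.925
vertex 1.494 3.672 -1.569
endloop
endfacet
facet normal -0.602 -0.481 0.637
outer loop
vertex 1.494 3.672 -1.569
vertex 2.221 2.291 -1.925
vertex 2.063 3.493 -1.166
endloop
endfacet
facet normal -0.111 0.840 0.530
outer loop
vertex 1.494 3.672 -1.569
vertex 2.063 3.493 -1.166
vertex 2.301 4.001 -1.921
endloop
endfacet
facet normal 0.112 -0.840 -0.531
outer loop
vertex 2.221 2.291 -1.925
vertex 2.459 2.799 -2.679
vertex 2.93 2.41 -1.964
endloop
endfacet
facet normal 0.133 -0.517 0.846
outer loop
vertex 2.221 2.291 -1.925
vertex 2.93 2.41 -1.964
vertex 2.063 3.493 -1.166
endloop
endfacet
facet normal 0.134 -0.516 0.846
outer loop
vertex 2.063 3.493 -1.166
vertex 2.93 2.41 -1.964
vertex 2.771 3.612 -1.206
endloop
endfacet
facet normal -0.111 0.840 0.530
outer loop
vertex 2.063 3.493 -1.166
vertex 2.771 3.612 -1.206
vertex 2.301 4.001 -1.921
endloop
endfacet
facet normal -0.454 0.785 -0.421
outer loop
vertex 0.921 0.038 -2.598
vertex 2.382 0.482 -3.347
vertex 0.421 -1.152 -4.28
endloop
endfacet
facet normal -0.859 -0.261 0.440
outer loop
vertex 1.098 -2.322 -3.653
vertex 0.921 0.038 -2.598
vertex 0.421 -1.152 -4.28
endloop
endfacet
facet normal -0.454 0.785 -0.421
outer loop
vertex 0.421 -1.152 -4.28
vertex 2.382 0.482 -3.347
vertex 1.881 -0.708 -5.028
endloop
endfacet
facet normal -0.236 -0.561 -0.793
outer loop
vertex 1.881 -0.708 -5.028
vertex 1.098 -2.322 -3.653
vertex 0.421 -1.152 -4.28
endloop
endfacet
facet normal 0.236 0.562 0.793
outer loop
vertex 0.921 0.038 -2.598
vertex 3.059 -0.688 -2.72
vertex 2.382 0.482 -3.347
endloop
endfacet
facet normal -0.859 -0.262 0.441
outer loop
vertex 1.599 -1.132 -1.972
vertex 0.921 0.038 -2.598
vertex 1.098 -2.322 -3.653
endloop
endfacet
facet normal 0.236 0.561 0.793
outer loop
vertex 1.599 -1.132 -1.972
vertex 3.059 -0.688 -2.72
vertex 0.921 0.038 -2.598
endloop
endfacet
facet normal 0.859 0.261 -0.441
outer loop
vertex 2.382 0.482 -3.347
vertex 3.059 -0.688 -2.72
vertex 1.881 -0.708 -5.028
endloop
endfacet
facet normal -0.236 -0.561 -0.793
outer loop
vertex 2.559 -1.878 -4.402
vertex 1.098 -2.322 -3.653
vertex 1.881 -0.708 -5.028
endloop
endfacet
facet normal 0.859 0.262 -0.441
outer loop
vertex 1.881 -0.708 -5.028
vertex 3.059 -0.688 -2.72
vertex 2.559 -1.878 -4.402
endloop
endfacet
facet normal 0.454 -0.785 0.421
outer loop
vertex 2.559 -1.878 -4.402
vertex 1.599 -1.132 -1.972
vertex 1.098 -2.322 -3.653
endloop
endfacet
facet normal 0.454 -0.785 0.421
outer loop
vertex 3.059 -0.688 -2.72
vertex 1.599 -1.132 -1.972
vertex 2.559 -1.878 -4.402
endloop
endfacet

endsolid


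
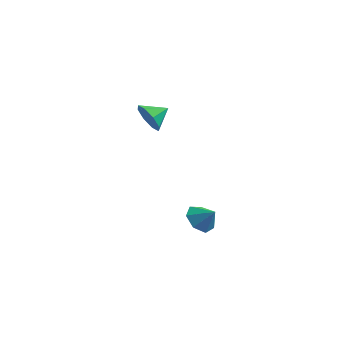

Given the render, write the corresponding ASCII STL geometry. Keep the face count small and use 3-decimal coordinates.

solid 
facet normal -0.518 -0.755 -0.401
outer loop
vertex -2.044 1.123 2.806
vertex -2.616 1.074 3.637
vertex -2.669 1.575 2.762
endloop
endfacet
facet normal 0.532 0.687 -0.496
outer loop
vertex -2.044 1.123 2.806
vertex -2.669 1.575 2.762
vertex -1.964 2.026 4.143
endloop
endfacet
facet normal -0.518 -0.756 -0.401
outer loop
vertex -2.669 1.575 2.762
vertex -2.616 1.074 3.637
vertex -3.264 1.734 3.23
endloop
endfacet
facet normal 0.007 0.950 -0.314
outer loop
vertex -2.669 1.575 2.762
vertex -3.264 1.734 3.23
vertex -1.964 2.026 4.143
endloop
endfacet
facet normal -0.518 -0.756 -0.401
outer loop
vertex -3.264 1.734 3.23
vertex -2.616 1.074 3.637
vertex -3.479 1.506 3.937
endloop
endfacet
facet normal -0.342 0.920 0.193
outer loop
vertex -3.264 1.734 3.23
vertex -3.479 1.506 3.937
vertex -1.964 2.026 4.143
endloop
endfacet
facet normal -0.518 -0.756 -0.401
outer loop
vertex -3.479 1.506 3.937
vertex -2.616 1.074 3.637
vertex -3.188 1.025 4.468
endloop
endfacet
facet normal -0.310 0.614 0.726
outer loop
vertex -3.479 1.506 3.937
vertex -3.188 1.025 4.468
vertex -1.964 2.026 4.143
endloop
endfacet
facet normal -0.518 -0.755 -0.401
outer loop
vertex -3.188 1.025 4.468
vertex -2.616 1.074 3.637
vertex -2.563 0.573 4.512
endloop
endfacet
facet normal 0.085 0.212 0.974
outer loop
vertex -3.188 1.025 4.468
vertex -2.563 0.573 4.512
vertex -1.964 2.026 4.143
endloop
endfacet
facet normal -0.518 -0.755 -0.401
outer loop
vertex -2.563 0.573 4.512
vertex -2.616 1.074 3.637
vertex -1.969 0.414 4.044
endloop
endfacet
facet normal 0.610 -0.050 0.791
outer loop
vertex -2.563 0.573 4.512
vertex -1.969 0.414 4.044
vertex -1.964 2.026 4.143
endloop
endfacet
facet normal -0.518 -0.755 -0.401
outer loop
vertex -1.969 0.414 4.044
vertex -2.616 1.074 3.637
vertex -1.754 0.642 3.337
endloop
endfacet
facet normal 0.958 -0.020 0.285
outer loop
vertex -1.969 0.414 4.044
vertex -1.754 0.642 3.337
vertex -1.964 2.026 4.143
endloop
endfacet
facet normal -0.518 -0.755 -0.401
outer loop
vertex -1.754 0.642 3.337
vertex -2.616 1.074 3.637
vertex -2.044 1.123 2.806
endloop
endfacet
facet normal 0.926 0.285 -0.248
outer loop
vertex -1.754 0.642 3.337
vertex -2.044 1.123 2.806
vertex -1.964 2.026 4.143
endloop
endfacet
facet normal -0.756 0.042 -0.654
outer loop
vertex 0.549 1.443 -4.207
vertex -0.005 1.915 -3.536
vertex 0.604 2.3 -4.215
endloop
endfacet
facet normal 0.976 -0.065 -0.208
outer loop
vertex 0.549 1.443 -4.207
vertex 0.604 2.3 -4.215
vertex 0.885 1.865 -2.764
endloop
endfacet
facet normal -0.755 0.042 -0.654
outer loop
vertex 0.604 2.3 -4.215
vertex -0.005 1.915 -3.536
vertex 0.2 2.867 -3.712
endloop
endfacet
facet normal 0.820 0.573 0.013
outer loop
vertex 0.604 2.3 -4.215
vertex 0.2 2.867 -3.712
vertex 0.885 1.865 -2.764
endloop
endfacet
facet normal -0.755 0.042 -0.655
outer loop
vertex 0.2 2.867 -3.712
vertex -0.005 1.915 -3.536
vertex -0.359 2.717 -3.077
endloop
endfacet
facet normal 0.389 0.759 0.522
outer loop
vertex 0.2 2.867 -3.712
vertex -0.359 2.717 -3.077
vertex 0.885 1.865 -2.764
endloop
endfacet
facet normal -0.755 0.042 -0.655
outer loop
vertex -0.359 2.717 -3.077
vertex -0.005 1.915 -3.536
vertex -0.652 1.963 -2.787
endloop
endfacet
facet normal 0.009 0.356 0.934
outer loop
vertex -0.359 2.717 -3.077
vertex -0.652 1.963 -2.787
vertex 0.885 1.865 -2.764
endloop
endfacet
facet normal -0.755 0.042 -0.655
outer loop
vertex -0.652 1.963 -2.787
vertex -0.005 1.915 -3.536
vertex -0.457 1.172 -3.062
endloop
endfacet
facet normal -0.036 -0.336 0.941
outer loop
vertex -0.652 1.963 -2.787
vertex -0.457 1.172 -3.062
vertex 0.885 1.865 -2.764
endloop
endfacet
facet normal -0.755 0.042 -0.654
outer loop
vertex -0.457 1.172 -3.062
vertex -0.005 1.915 -3.536
vertex 0.077 0.941 -3.694
endloop
endfacet
facet normal 0.291 -0.793 0.535
outer loop
vertex -0.457 1.172 -3.062
vertex 0.077 0.941 -3.694
vertex 0.885 1.865 -2.764
endloop
endfacet
facet normal -0.756 0.042 -0.654
outer loop
vertex 0.077 0.941 -3.694
vertex -0.005 1.915 -3.536
vertex 0.549 1.443 -4.207
endloop
endfacet
facet normal 0.740 -0.672 0.024
outer loop
vertex 0.077 0.941 -3.694
vertex 0.549 1.443 -4.207
vertex 0.885 1.865 -2.764
endloop
endfacet

endsolid


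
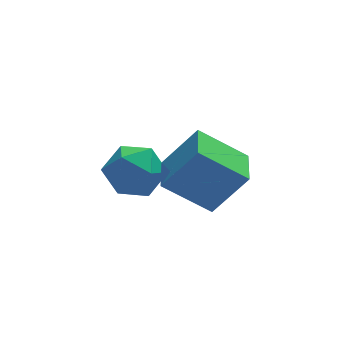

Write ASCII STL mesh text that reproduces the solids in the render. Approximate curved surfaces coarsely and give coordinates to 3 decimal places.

solid 
facet normal -0.592 0.104 -0.799
outer loop
vertex -0.987 -3.222 1.914
vertex -0.639 -2.057 1.808
vertex 0.249 -3.679 0.938
endloop
endfacet
facet normal -0.285 -0.955 0.086
outer loop
vertex 1.179 -3.843 2.192
vertex -0.987 -3.222 1.914
vertex 0.249 -3.679 0.938
endloop
endfacet
facet normal -0.593 0.104 -0.799
outer loop
vertex 0.249 -3.679 0.938
vertex -0.639 -2.057 1.808
vertex 0.596 -2.515 0.832
endloop
endfacet
facet normal 0.754 -0.279 -0.595
outer loop
vertex 0.596 -2.515 0.832
vertex 1.179 -3.843 2.192
vertex 0.249 -3.679 0.938
endloop
endfacet
facet normal -0.753 0.279 0.595
outer loop
vertex -0.987 -3.222 1.914
vertex 0.291 -2.221 3.062
vertex -0.639 -2.057 1.808
endloop
endfacet
facet normal -0.285 -0.955 0.087
outer loop
vertex -0.056 -3.385 3.168
vertex -0.987 -3.222 1.914
vertex 1.179 -3.843 2.192
endloop
endfacet
facet normal -0.753 0.279 0.596
outer loop
vertex -0.056 -3.385 3.168
vertex 0.291 -2.221 3.062
vertex -0.987 -3.222 1.914
endloop
endfacet
facet normal 0.285 0.954 -0.087
outer loop
vertex -0.639 -2.057 1.808
vertex 0.291 -2.221 3.062
vertex 0.596 -2.515 0.832
endloop
endfacet
facet normal 0.753 -0.279 -0.596
outer loop
vertex 1.527 -2.678 2.086
vertex 1.179 -3.843 2.192
vertex 0.596 -2.515 0.832
endloop
endfacet
facet normal 0.284 0.955 -0.087
outer loop
vertex 0.596 -2.515 0.832
vertex 0.291 -2.221 3.062
vertex 1.527 -2.678 2.086
endloop
endfacet
facet normal 0.593 -0.104 0.799
outer loop
vertex 1.527 -2.678 2.086
vertex -0.056 -3.385 3.168
vertex 1.179 -3.843 2.192
endloop
endfacet
facet normal 0.592 -0.104 0.799
outer loop
vertex 0.291 -2.221 3.062
vertex -0.056 -3.385 3.168
vertex 1.527 -2.678 2.086
endloop
endfacet
facet normal -0.617 0.784 0.068
outer loop
vertex -1.151 0.598 -0.505
vertex -1.769 0.066 0.015
vertex -1.075 0.574 0.459
endloop
endfacet
facet normal 0.061 0.998 0.020
outer loop
vertex -1.151 0.598 -0.505
vertex -1.075 0.574 0.459
vertex -0.28 0.536 -0.089
endloop
endfacet
facet normal 0.333 0.739 -0.586
outer loop
vertex -1.151 0.598 -0.505
vertex -0.28 0.536 -0.089
vertex -0.481 0.005 -0.872
endloop
endfacet
facet normal -0.179 0.364 -0.914
outer loop
vertex -1.151 0.598 -0.505
vertex -0.481 0.005 -0.872
vertex -1.401 -0.286 -0.808
endloop
endfacet
facet normal -0.766 0.391 -0.510
outer loop
vertex -1.151 0.598 -0.505
vertex -1.401 -0.286 -0.808
vertex -1.769 0.066 0.015
endloop
endfacet
facet normal 0.422 0.710 0.564
outer loop
vertex -0.28 0.536 -0.089
vertex -1.075 0.574 0.459
vertex -0.359 -0.034 0.688
endloop
endfacet
facet normal -0.676 0.363 0.642
outer loop
vertex -1.075 0.574 0.459
vertex -1.769 0.066 0.015
vertex -1.279 -0.325 0.752
endloop
endfacet
facet normal -0.916 -0.273 -0.293
outer loop
vertex -1.769 0.066 0.015
vertex -1.401 -0.286 -0.808
vertex -1.48 -0.856 -0.031
endloop
endfacet
facet normal 0.034 -0.317 -0.948
outer loop
vertex -1.401 -0.286 -0.808
vertex -0.481 0.005 -0.872
vertex -0.685 -0.894 -0.579
endloop
endfacet
facet normal 0.861 0.291 -0.418
outer loop
vertex -0.481 0.005 -0.872
vertex -0.28 0.536 -0.089
vertex 0.009 -0.386 -0.135
endloop
endfacet
facet normal 0.179 -0.364 0.914
outer loop
vertex -0.609 -0.918 0.385
vertex -0.359 -0.034 0.688
vertex -1.279 -0.325 0.752
endloop
endfacet
facet normal -0.333 -0.739 0.586
outer loop
vertex -0.609 -0.918 0.385
vertex -1.279 -0.325 0.752
vertex -1.48 -0.856 -0.031
endloop
endfacet
facet normal -0.061 -0.998 -0.020
outer loop
vertex -0.609 -0.918 0.385
vertex -1.48 -0.856 -0.031
vertex -0.685 -0.894 -0.579
endloop
endfacet
facet normal 0.617 -0.784 -0.068
outer loop
vertex -0.609 -0.918 0.385
vertex -0.685 -0.894 -0.579
vertex 0.009 -0.386 -0.135
endloop
endfacet
facet normal 0.766 -0.391 0.510
outer loop
vertex -0.609 -0.918 0.385
vertex 0.009 -0.386 -0.135
vertex -0.359 -0.034 0.688
endloop
endfacet
facet normal -0.034 0.317 0.948
outer loop
vertex -1.279 -0.325 0.752
vertex -0.359 -0.034 0.688
vertex -1.075 0.574 0.459
endloop
endfacet
facet normal -0.861 -0.291 0.418
outer loop
vertex -1.48 -0.856 -0.031
vertex -1.279 -0.325 0.752
vertex -1.769 0.066 0.015
endloop
endfacet
facet normal -0.422 -0.710 -0.564
outer loop
vertex -0.685 -0.894 -0.579
vertex -1.48 -0.856 -0.031
vertex -1.401 -0.286 -0.808
endloop
endfacet
facet normal 0.676 -0.363 -0.642
outer loop
vertex 0.009 -0.386 -0.135
vertex -0.685 -0.894 -0.579
vertex -0.481 0.005 -0.872
endloop
endfacet
facet normal 0.916 0.273 0.293
outer loop
vertex -0.359 -0.034 0.688
vertex 0.009 -0.386 -0.135
vertex -0.28 0.536 -0.089
endloop
endfacet

endsolid


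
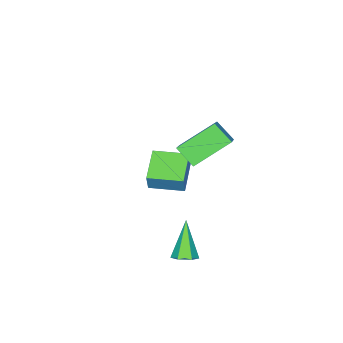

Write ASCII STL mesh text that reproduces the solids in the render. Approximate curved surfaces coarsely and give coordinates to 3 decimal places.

solid 
facet normal -0.795 -0.486 0.363
outer loop
vertex -2.956 -3.82 -0.391
vertex -3.881 -2.299 -0.381
vertex -3.313 -4.03 -1.453
endloop
endfacet
facet normal 0.520 -0.854 -0.006
outer loop
vertex -1.859 -3.141 -2.119
vertex -2.956 -3.82 -0.391
vertex -3.313 -4.03 -1.453
endloop
endfacet
facet normal -0.795 -0.486 0.364
outer loop
vertex -3.313 -4.03 -1.453
vertex -3.881 -2.299 -0.381
vertex -4.238 -2.51 -1.443
endloop
endfacet
facet normal -0.314 -0.185 -0.931
outer loop
vertex -4.238 -2.51 -1.443
vertex -1.859 -3.141 -2.119
vertex -3.313 -4.03 -1.453
endloop
endfacet
facet normal 0.314 0.185 0.931
outer loop
vertex -2.956 -3.82 -0.391
vertex -2.427 -1.41 -1.047
vertex -3.881 -2.299 -0.381
endloop
endfacet
facet normal 0.520 -0.854 -0.005
outer loop
vertex -1.502 -2.93 -1.057
vertex -2.956 -3.82 -0.391
vertex -1.859 -3.141 -2.119
endloop
endfacet
facet normal 0.314 0.185 0.931
outer loop
vertex -1.502 -2.93 -1.057
vertex -2.427 -1.41 -1.047
vertex -2.956 -3.82 -0.391
endloop
endfacet
facet normal -0.520 0.854 0.005
outer loop
vertex -3.881 -2.299 -0.381
vertex -2.427 -1.41 -1.047
vertex -4.238 -2.51 -1.443
endloop
endfacet
facet normal -0.314 -0.185 -0.931
outer loop
vertex -2.784 -1.62 -2.109
vertex -1.859 -3.141 -2.119
vertex -4.238 -2.51 -1.443
endloop
endfacet
facet normal -0.520 0.854 0.006
outer loop
vertex -4.238 -2.51 -1.443
vertex -2.427 -1.41 -1.047
vertex -2.784 -1.62 -2.109
endloop
endfacet
facet normal 0.795 0.486 -0.364
outer loop
vertex -2.784 -1.62 -2.109
vertex -1.502 -2.93 -1.057
vertex -1.859 -3.141 -2.119
endloop
endfacet
facet normal 0.795 0.486 -0.363
outer loop
vertex -2.427 -1.41 -1.047
vertex -1.502 -2.93 -1.057
vertex -2.784 -1.62 -2.109
endloop
endfacet
facet normal -0.737 0.406 0.541
outer loop
vertex -2.827 0.261 3.947
vertex -1.659 1.089 4.917
vertex -2.867 1.234 3.163
endloop
endfacet
facet normal -0.675 -0.479 -0.560
outer loop
vertex -1.261 0.351 1.983
vertex -2.827 0.261 3.947
vertex -2.867 1.234 3.163
endloop
endfacet
facet normal -0.737 0.405 0.541
outer loop
vertex -2.867 1.234 3.163
vertex -1.659 1.089 4.917
vertex -1.699 2.063 4.133
endloop
endfacet
facet normal -0.032 0.779 -0.627
outer loop
vertex -1.699 2.063 4.133
vertex -1.261 0.351 1.983
vertex -2.867 1.234 3.163
endloop
endfacet
facet normal 0.032 -0.779 0.626
outer loop
vertex -2.827 0.261 3.947
vertex -0.053 0.206 3.737
vertex -1.659 1.089 4.917
endloop
endfacet
facet normal -0.676 -0.479 -0.561
outer loop
vertex -1.221 -0.623 2.767
vertex -2.827 0.261 3.947
vertex -1.261 0.351 1.983
endloop
endfacet
facet normal 0.032 -0.779 0.627
outer loop
vertex -1.221 -0.623 2.767
vertex -0.053 0.206 3.737
vertex -2.827 0.261 3.947
endloop
endfacet
facet normal 0.675 0.479 0.561
outer loop
vertex -1.659 1.089 4.917
vertex -0.053 0.206 3.737
vertex -1.699 2.063 4.133
endloop
endfacet
facet normal -0.032 0.779 -0.627
outer loop
vertex -0.093 1.179 2.953
vertex -1.261 0.351 1.983
vertex -1.699 2.063 4.133
endloop
endfacet
facet normal 0.676 0.479 0.560
outer loop
vertex -1.699 2.063 4.133
vertex -0.053 0.206 3.737
vertex -0.093 1.179 2.953
endloop
endfacet
facet normal 0.737 -0.405 -0.541
outer loop
vertex -0.093 1.179 2.953
vertex -1.221 -0.623 2.767
vertex -1.261 0.351 1.983
endloop
endfacet
facet normal 0.737 -0.405 -0.541
outer loop
vertex -0.053 0.206 3.737
vertex -1.221 -0.623 2.767
vertex -0.093 1.179 2.953
endloop
endfacet
facet normal 0.446 0.348 -0.825
outer loop
vertex 1.523 1.229 -2.493
vertex 1.111 1.731 -2.504
vertex 1.673 1.779 -2.18
endloop
endfacet
facet normal 0.718 -0.482 0.502
outer loop
vertex 1.523 1.229 -2.493
vertex 1.673 1.779 -2.18
vertex 0.189 1.009 -0.796
endloop
endfacet
facet normal 0.445 0.350 -0.824
outer loop
vertex 1.673 1.779 -2.18
vertex 1.111 1.731 -2.504
vertex 1.26 2.281 -2.19
endloop
endfacet
facet normal 0.493 0.420 0.762
outer loop
vertex 1.673 1.779 -2.18
vertex 1.26 2.281 -2.19
vertex 0.189 1.009 -0.796
endloop
endfacet
facet normal 0.445 0.350 -0.824
outer loop
vertex 1.26 2.281 -2.19
vertex 1.111 1.731 -2.504
vertex 0.698 2.233 -2.514
endloop
endfacet
facet normal -0.343 0.810 0.475
outer loop
vertex 1.26 2.281 -2.19
vertex 0.698 2.233 -2.514
vertex 0.189 1.009 -0.796
endloop
endfacet
facet normal 0.444 0.349 -0.825
outer loop
vertex 0.698 2.233 -2.514
vertex 1.111 1.731 -2.504
vertex 0.549 1.683 -2.827
endloop
endfacet
facet normal -0.952 0.298 -0.070
outer loop
vertex 0.698 2.233 -2.514
vertex 0.549 1.683 -2.827
vertex 0.189 1.009 -0.796
endloop
endfacet
facet normal 0.444 0.349 -0.825
outer loop
vertex 0.549 1.683 -2.827
vertex 1.111 1.731 -2.504
vertex 0.962 1.181 -2.817
endloop
endfacet
facet normal -0.726 -0.604 -0.329
outer loop
vertex 0.549 1.683 -2.827
vertex 0.962 1.181 -2.817
vertex 0.189 1.009 -0.796
endloop
endfacet
facet normal 0.446 0.348 -0.824
outer loop
vertex 0.962 1.181 -2.817
vertex 1.111 1.731 -2.504
vertex 1.523 1.229 -2.493
endloop
endfacet
facet normal 0.110 -0.993 -0.043
outer loop
vertex 0.962 1.181 -2.817
vertex 1.523 1.229 -2.493
vertex 0.189 1.009 -0.796
endloop
endfacet

endsolid


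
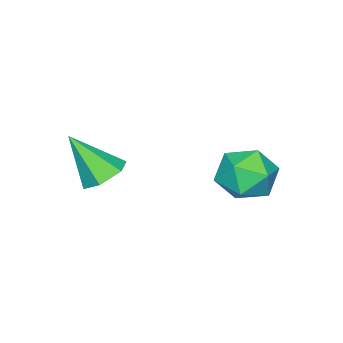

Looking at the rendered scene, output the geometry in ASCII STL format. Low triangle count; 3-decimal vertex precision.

solid 
facet normal -0.824 0.178 0.539
outer loop
vertex -3.368 1.919 -2.805
vertex -3.499 0.896 -2.667
vertex -2.935 1.445 -1.986
endloop
endfacet
facet normal -0.357 0.714 0.602
outer loop
vertex -3.368 1.919 -2.805
vertex -2.935 1.445 -1.986
vertex -2.398 2.161 -2.517
endloop
endfacet
facet normal -0.228 0.972 -0.050
outer loop
vertex -3.368 1.919 -2.805
vertex -2.398 2.161 -2.517
vertex -2.63 2.055 -3.526
endloop
endfacet
facet normal -0.614 0.596 -0.516
outer loop
vertex -3.368 1.919 -2.805
vertex -2.63 2.055 -3.526
vertex -3.311 1.273 -3.619
endloop
endfacet
facet normal -0.983 0.105 -0.152
outer loop
vertex -3.368 1.919 -2.805
vertex -3.311 1.273 -3.619
vertex -3.499 0.896 -2.667
endloop
endfacet
facet normal 0.254 0.446 0.858
outer loop
vertex -2.398 2.161 -2.517
vertex -2.935 1.445 -1.986
vertex -1.929 1.287 -2.201
endloop
endfacet
facet normal -0.502 -0.421 0.755
outer loop
vertex -2.935 1.445 -1.986
vertex -3.499 0.896 -2.667
vertex -2.61 0.505 -2.294
endloop
endfacet
facet normal -0.760 -0.539 -0.364
outer loop
vertex -3.499 0.896 -2.667
vertex -3.311 1.273 -3.619
vertex -2.842 0.399 -3.303
endloop
endfacet
facet normal -0.163 0.256 -0.953
outer loop
vertex -3.311 1.273 -3.619
vertex -2.63 2.055 -3.526
vertex -2.305 1.115 -3.834
endloop
endfacet
facet normal 0.463 0.864 -0.197
outer loop
vertex -2.63 2.055 -3.526
vertex -2.398 2.161 -2.517
vertex -1.741 1.664 -3.153
endloop
endfacet
facet normal 0.614 -0.596 0.516
outer loop
vertex -1.872 0.641 -3.015
vertex -1.929 1.287 -2.201
vertex -2.61 0.505 -2.294
endloop
endfacet
facet normal 0.228 -0.972 0.050
outer loop
vertex -1.872 0.641 -3.015
vertex -2.61 0.505 -2.294
vertex -2.842 0.399 -3.303
endloop
endfacet
facet normal 0.357 -0.714 -0.602
outer loop
vertex -1.872 0.641 -3.015
vertex -2.842 0.399 -3.303
vertex -2.305 1.115 -3.834
endloop
endfacet
facet normal 0.824 -0.178 -0.539
outer loop
vertex -1.872 0.641 -3.015
vertex -2.305 1.115 -3.834
vertex -1.741 1.664 -3.153
endloop
endfacet
facet normal 0.983 -0.105 0.152
outer loop
vertex -1.872 0.641 -3.015
vertex -1.741 1.664 -3.153
vertex -1.929 1.287 -2.201
endloop
endfacet
facet normal 0.163 -0.256 0.953
outer loop
vertex -2.61 0.505 -2.294
vertex -1.929 1.287 -2.201
vertex -2.935 1.445 -1.986
endloop
endfacet
facet normal -0.463 -0.864 0.197
outer loop
vertex -2.842 0.399 -3.303
vertex -2.61 0.505 -2.294
vertex -3.499 0.896 -2.667
endloop
endfacet
facet normal -0.254 -0.446 -0.858
outer loop
vertex -2.305 1.115 -3.834
vertex -2.842 0.399 -3.303
vertex -3.311 1.273 -3.619
endloop
endfacet
facet normal 0.502 0.421 -0.755
outer loop
vertex -1.741 1.664 -3.153
vertex -2.305 1.115 -3.834
vertex -2.63 2.055 -3.526
endloop
endfacet
facet normal 0.760 0.539 0.364
outer loop
vertex -1.929 1.287 -2.201
vertex -1.741 1.664 -3.153
vertex -2.398 2.161 -2.517
endloop
endfacet
facet normal -0.186 0.578 -0.795
outer loop
vertex 0.937 -1.905 -2.87
vertex 0.303 -1.62 -2.515
vertex 0.993 -1.269 -2.421
endloop
endfacet
facet normal 0.983 -0.156 0.099
outer loop
vertex 0.937 -1.905 -2.87
vertex 0.993 -1.269 -2.421
vertex 0.637 -2.66 -1.085
endloop
endfacet
facet normal -0.185 0.578 -0.795
outer loop
vertex 0.993 -1.269 -2.421
vertex 0.303 -1.62 -2.515
vertex 0.36 -0.985 -2.067
endloop
endfacet
facet normal 0.582 0.481 0.656
outer loop
vertex 0.993 -1.269 -2.421
vertex 0.36 -0.985 -2.067
vertex 0.637 -2.66 -1.085
endloop
endfacet
facet normal -0.184 0.578 -0.795
outer loop
vertex 0.36 -0.985 -2.067
vertex 0.303 -1.62 -2.515
vertex -0.331 -1.335 -2.161
endloop
endfacet
facet normal -0.334 0.435 0.836
outer loop
vertex 0.36 -0.985 -2.067
vertex -0.331 -1.335 -2.161
vertex 0.637 -2.66 -1.085
endloop
endfacet
facet normal -0.185 0.577 -0.796
outer loop
vertex -0.331 -1.335 -2.161
vertex 0.303 -1.62 -2.515
vertex -0.387 -1.971 -2.609
endloop
endfacet
facet normal -0.852 -0.249 0.460
outer loop
vertex -0.331 -1.335 -2.161
vertex -0.387 -1.971 -2.609
vertex 0.637 -2.66 -1.085
endloop
endfacet
facet normal -0.186 0.578 -0.795
outer loop
vertex -0.387 -1.971 -2.609
vertex 0.303 -1.62 -2.515
vertex 0.247 -2.256 -2.964
endloop
endfacet
facet normal -0.453 -0.886 -0.097
outer loop
vertex -0.387 -1.971 -2.609
vertex 0.247 -2.256 -2.964
vertex 0.637 -2.66 -1.085
endloop
endfacet
facet normal -0.186 0.578 -0.795
outer loop
vertex 0.247 -2.256 -2.964
vertex 0.303 -1.62 -2.515
vertex 0.937 -1.905 -2.87
endloop
endfacet
facet normal 0.465 -0.841 -0.277
outer loop
vertex 0.247 -2.256 -2.964
vertex 0.937 -1.905 -2.87
vertex 0.637 -2.66 -1.085
endloop
endfacet

endsolid


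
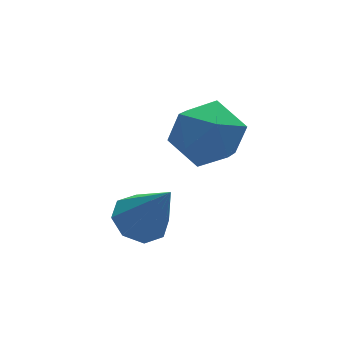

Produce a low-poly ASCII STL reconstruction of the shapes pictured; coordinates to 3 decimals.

solid 
facet normal -0.095 0.038 0.995
outer loop
vertex -1.89 2.834 1.283
vertex -1.469 2.109 1.351
vertex -1.052 2.839 1.363
endloop
endfacet
facet normal -0.073 0.694 0.716
outer loop
vertex -1.89 2.834 1.283
vertex -1.052 2.839 1.363
vertex -1.426 3.361 0.819
endloop
endfacet
facet normal -0.608 0.754 0.248
outer loop
vertex -1.89 2.834 1.283
vertex -1.426 3.361 0.819
vertex -2.074 2.953 0.471
endloop
endfacet
facet normal -0.962 0.135 0.238
outer loop
vertex -1.89 2.834 1.283
vertex -2.074 2.953 0.471
vertex -2.101 2.179 0.8
endloop
endfacet
facet normal -0.644 -0.308 0.700
outer loop
vertex -1.89 2.834 1.283
vertex -2.101 2.179 0.8
vertex -1.469 2.109 1.351
endloop
endfacet
facet normal 0.541 0.761 0.358
outer loop
vertex -1.426 3.361 0.819
vertex -1.052 2.839 1.363
vertex -0.719 2.961 0.6
endloop
endfacet
facet normal 0.505 -0.302 0.809
outer loop
vertex -1.052 2.839 1.363
vertex -1.469 2.109 1.351
vertex -0.746 2.187 0.929
endloop
endfacet
facet normal -0.385 -0.861 0.332
outer loop
vertex -1.469 2.109 1.351
vertex -2.101 2.179 0.8
vertex -1.394 1.779 0.581
endloop
endfacet
facet normal -0.898 -0.145 -0.415
outer loop
vertex -2.101 2.179 0.8
vertex -2.074 2.953 0.471
vertex -1.768 2.301 0.037
endloop
endfacet
facet normal -0.325 0.857 -0.399
outer loop
vertex -2.074 2.953 0.471
vertex -1.426 3.361 0.819
vertex -1.351 3.031 0.049
endloop
endfacet
facet normal 0.962 -0.135 -0.238
outer loop
vertex -0.93 2.306 0.117
vertex -0.719 2.961 0.6
vertex -0.746 2.187 0.929
endloop
endfacet
facet normal 0.608 -0.754 -0.248
outer loop
vertex -0.93 2.306 0.117
vertex -0.746 2.187 0.929
vertex -1.394 1.779 0.581
endloop
endfacet
facet normal 0.073 -0.694 -0.716
outer loop
vertex -0.93 2.306 0.117
vertex -1.394 1.779 0.581
vertex -1.768 2.301 0.037
endloop
endfacet
facet normal 0.095 -0.038 -0.995
outer loop
vertex -0.93 2.306 0.117
vertex -1.768 2.301 0.037
vertex -1.351 3.031 0.049
endloop
endfacet
facet normal 0.644 0.308 -0.700
outer loop
vertex -0.93 2.306 0.117
vertex -1.351 3.031 0.049
vertex -0.719 2.961 0.6
endloop
endfacet
facet normal 0.898 0.145 0.415
outer loop
vertex -0.746 2.187 0.929
vertex -0.719 2.961 0.6
vertex -1.052 2.839 1.363
endloop
endfacet
facet normal 0.325 -0.857 0.399
outer loop
vertex -1.394 1.779 0.581
vertex -0.746 2.187 0.929
vertex -1.469 2.109 1.351
endloop
endfacet
facet normal -0.541 -0.761 -0.358
outer loop
vertex -1.768 2.301 0.037
vertex -1.394 1.779 0.581
vertex -2.101 2.179 0.8
endloop
endfacet
facet normal -0.505 0.302 -0.809
outer loop
vertex -1.351 3.031 0.049
vertex -1.768 2.301 0.037
vertex -2.074 2.953 0.471
endloop
endfacet
facet normal 0.385 0.861 -0.332
outer loop
vertex -0.719 2.961 0.6
vertex -1.351 3.031 0.049
vertex -1.426 3.361 0.819
endloop
endfacet
facet normal -0.207 0.468 -0.859
outer loop
vertex -2.809 1.506 -0.505
vertex -3.357 1.613 -0.315
vertex -2.841 1.898 -0.284
endloop
endfacet
facet normal 0.985 -0.015 0.170
outer loop
vertex -2.809 1.506 -0.505
vertex -2.841 1.898 -0.284
vertex -3.063 0.947 0.915
endloop
endfacet
facet normal -0.205 0.465 -0.861
outer loop
vertex -2.841 1.898 -0.284
vertex -3.357 1.613 -0.315
vertex -3.176 2.124 -0.082
endloop
endfacet
facet normal 0.670 0.516 0.534
outer loop
vertex -2.841 1.898 -0.284
vertex -3.176 2.124 -0.082
vertex -3.063 0.947 0.915
endloop
endfacet
facet normal -0.206 0.465 -0.861
outer loop
vertex -3.176 2.124 -0.082
vertex -3.357 1.613 -0.315
vertex -3.617 2.051 -0.016
endloop
endfacet
facet normal 0.007 0.647 0.763
outer loop
vertex -3.176 2.124 -0.082
vertex -3.617 2.051 -0.016
vertex -3.063 0.947 0.915
endloop
endfacet
facet normal -0.205 0.466 -0.861
outer loop
vertex -3.617 2.051 -0.016
vertex -3.357 1.613 -0.315
vertex -3.905 1.721 -0.126
endloop
endfacet
facet normal -0.620 0.300 0.725
outer loop
vertex -3.617 2.051 -0.016
vertex -3.905 1.721 -0.126
vertex -3.063 0.947 0.915
endloop
endfacet
facet normal -0.205 0.465 -0.861
outer loop
vertex -3.905 1.721 -0.126
vertex -3.357 1.613 -0.315
vertex -3.873 1.328 -0.346
endloop
endfacet
facet normal -0.839 -0.316 0.443
outer loop
vertex -3.905 1.721 -0.126
vertex -3.873 1.328 -0.346
vertex -3.063 0.947 0.915
endloop
endfacet
facet normal -0.207 0.468 -0.859
outer loop
vertex -3.873 1.328 -0.346
vertex -3.357 1.613 -0.315
vertex -3.538 1.103 -0.549
endloop
endfacet
facet normal -0.522 -0.849 0.079
outer loop
vertex -3.873 1.328 -0.346
vertex -3.538 1.103 -0.549
vertex -3.063 0.947 0.915
endloop
endfacet
facet normal -0.204 0.467 -0.860
outer loop
vertex -3.538 1.103 -0.549
vertex -3.357 1.613 -0.315
vertex -3.097 1.176 -0.614
endloop
endfacet
facet normal 0.140 -0.979 -0.150
outer loop
vertex -3.538 1.103 -0.549
vertex -3.097 1.176 -0.614
vertex -3.063 0.947 0.915
endloop
endfacet
facet normal -0.207 0.465 -0.860
outer loop
vertex -3.097 1.176 -0.614
vertex -3.357 1.613 -0.315
vertex -2.809 1.506 -0.505
endloop
endfacet
facet normal 0.767 -0.632 -0.112
outer loop
vertex -3.097 1.176 -0.614
vertex -2.809 1.506 -0.505
vertex -3.063 0.947 0.915
endloop
endfacet

endsolid
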